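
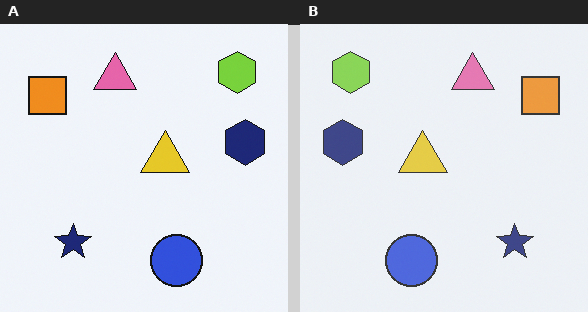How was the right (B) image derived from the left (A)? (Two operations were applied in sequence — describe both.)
This is the original image flipped horizontally (left ↔ right), then given slightly reduced contrast.

The navy hexagon is in the right of the left (A) image and the left of the right (B) — shapes on opposite sides of the vertical midline have swapped in a mirror flip. Tones are pushed toward mid-grey across the whole image — a global contrast change.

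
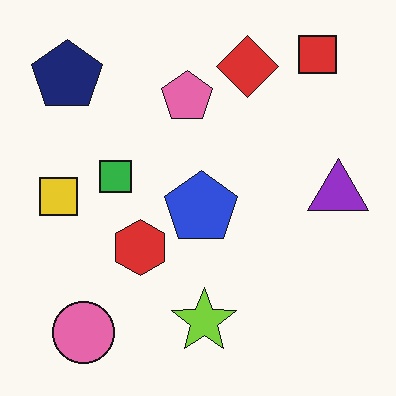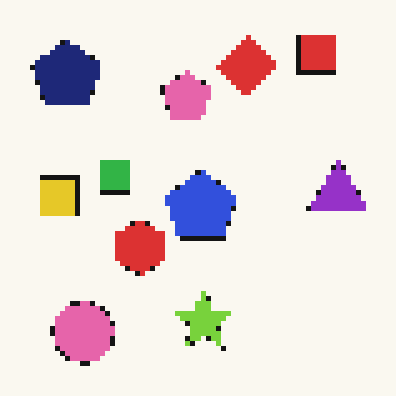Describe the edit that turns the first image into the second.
The second image is the first lightly pixelated (a mild mosaic effect).

Shapes are reduced to large square blocks; fine edges and outlines are lost — a downscale-then-upscale (mosaic) effect.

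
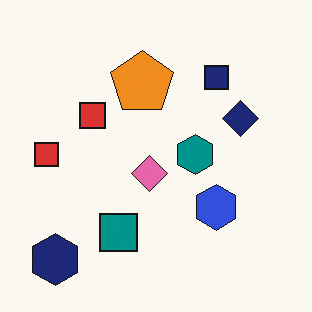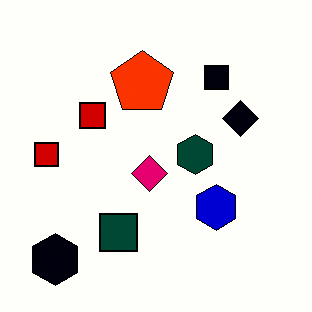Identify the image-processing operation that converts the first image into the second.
The transformation is: boosted in contrast.

Tones are pushed away from mid-grey across the whole image — a global contrast change.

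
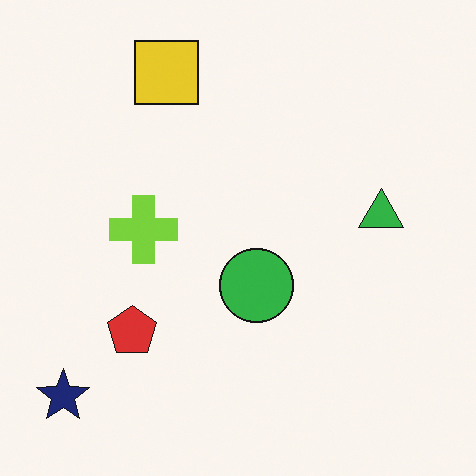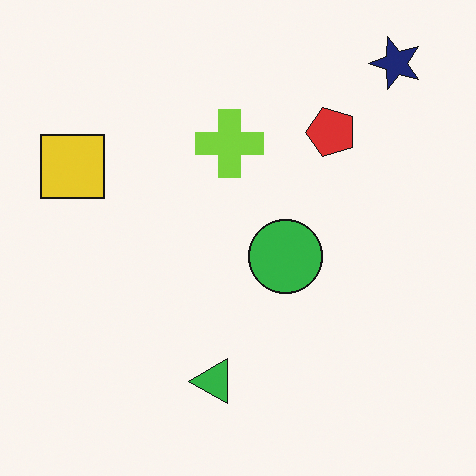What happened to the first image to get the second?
The transformation is: transposed (reflected across the top-left ↔ bottom-right diagonal).

Shapes have swapped their row and column positions — what was in the top-right is now in the bottom-left — a diagonal reflection.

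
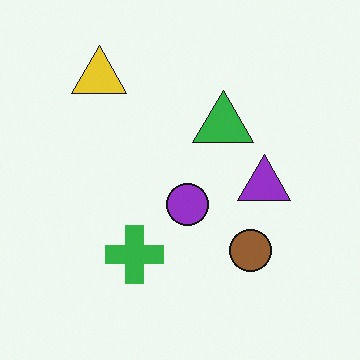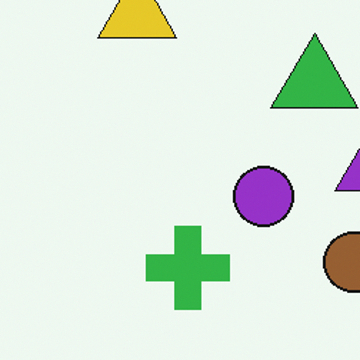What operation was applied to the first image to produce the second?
The second image is the first cropped slightly and scaled back up.

The visible shapes are larger and the field of view is narrower; shapes near the original edges may be partly or wholly outside the frame — a crop-and-rescale.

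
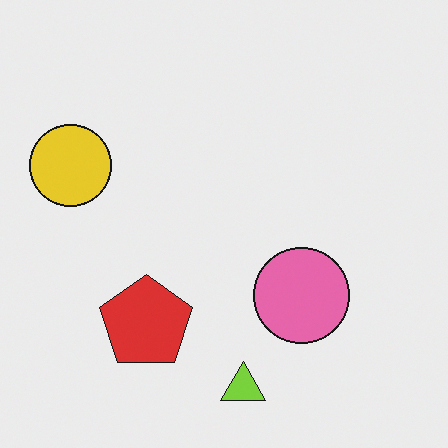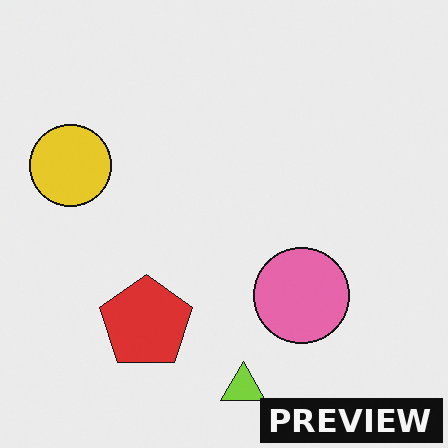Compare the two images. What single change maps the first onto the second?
It was watermarked with the text "PREVIEW" in the lower-right corner.

A dark label reading "PREVIEW" appears in the lower-right corner.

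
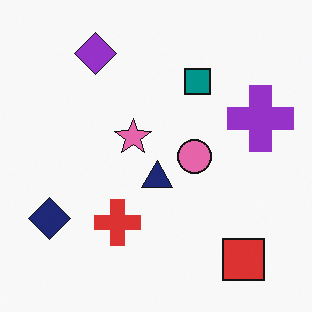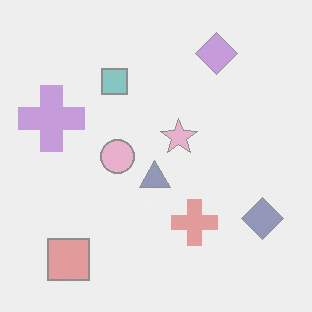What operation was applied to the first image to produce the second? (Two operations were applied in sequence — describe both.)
The transformation is: flipped horizontally (left ↔ right), then washed out (contrast reduced).

The navy diamond is in the bottom-left of the first image and the bottom-right of the second — shapes on opposite sides of the vertical midline have swapped in a mirror flip. Tones are pushed toward mid-grey across the whole image — a global contrast change.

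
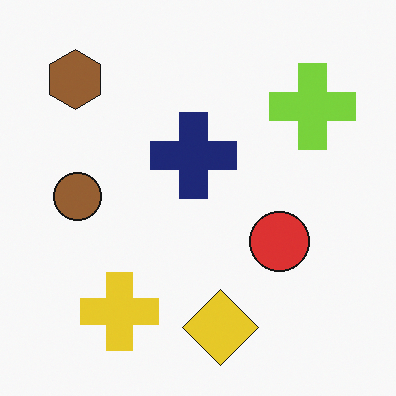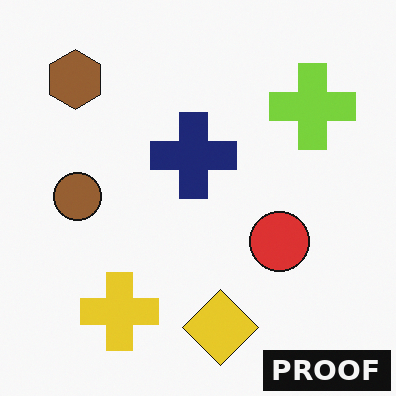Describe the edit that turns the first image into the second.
It was watermarked with the text "PROOF" in the lower-right corner.

A dark label reading "PROOF" appears in the lower-right corner.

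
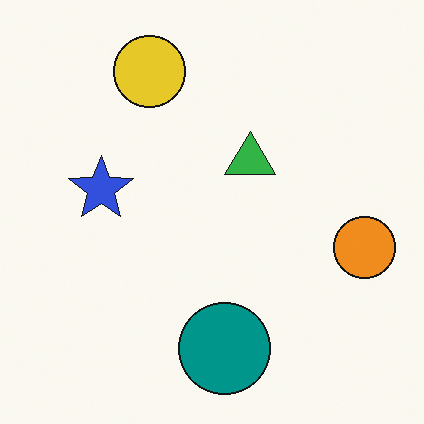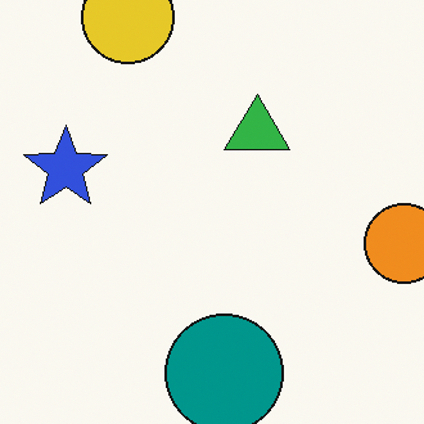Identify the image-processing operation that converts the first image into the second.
The second image is the first cropped slightly and scaled back up.

The visible shapes are larger and the field of view is narrower; shapes near the original edges may be partly or wholly outside the frame — a crop-and-rescale.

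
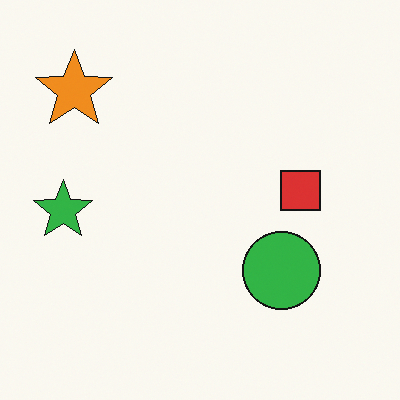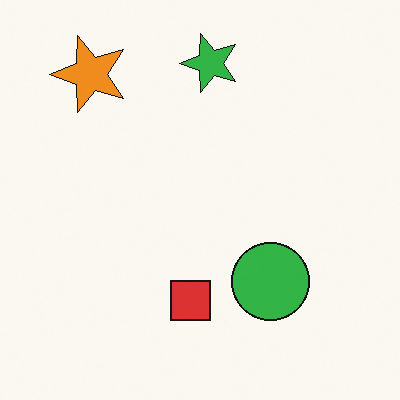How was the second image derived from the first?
The transformation is: transposed (reflected across the top-left ↔ bottom-right diagonal).

Shapes have swapped their row and column positions — what was in the top-right is now in the bottom-left — a diagonal reflection.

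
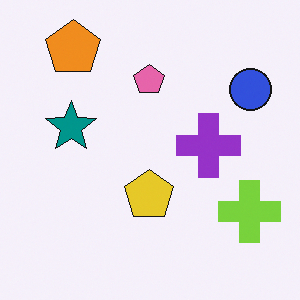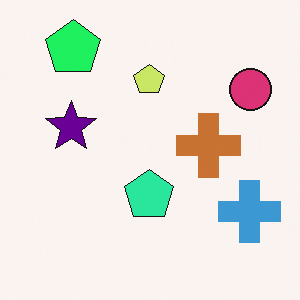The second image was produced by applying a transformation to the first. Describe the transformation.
The image was hue-shifted through roughly a third of the color wheel.

Every shape's color has rotated by the same amount around the hue wheel — a uniform hue shift.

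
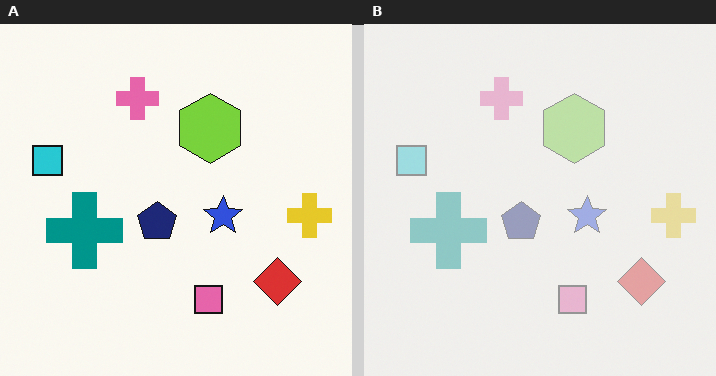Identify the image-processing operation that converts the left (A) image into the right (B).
The right (B) image is the left (A) given much lower contrast.

Tones are pushed toward mid-grey across the whole image — a global contrast change.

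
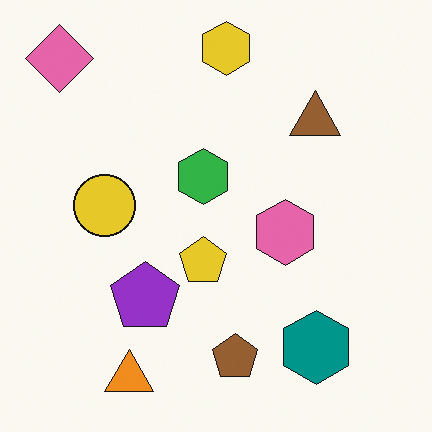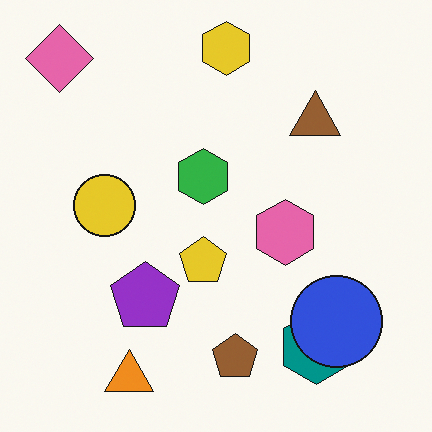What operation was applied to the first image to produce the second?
It was overlaid with an additional blue circle.

A blue circle appears in the second image that is absent from the first.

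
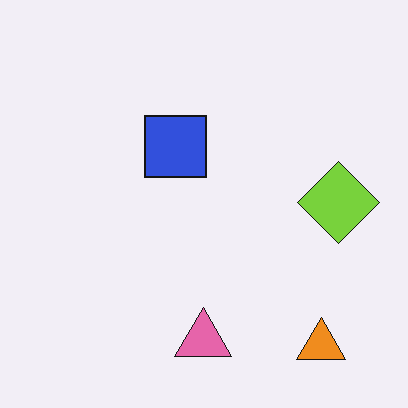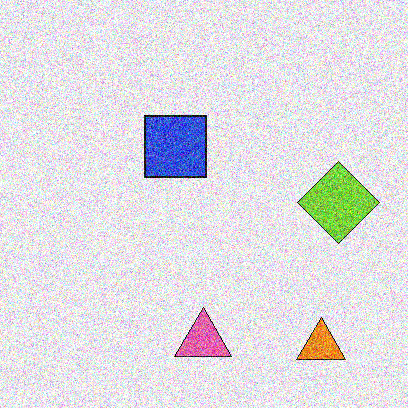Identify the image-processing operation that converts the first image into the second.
It was degraded with a thick layer of grain.

Random speckle covers the whole image, including the flat background.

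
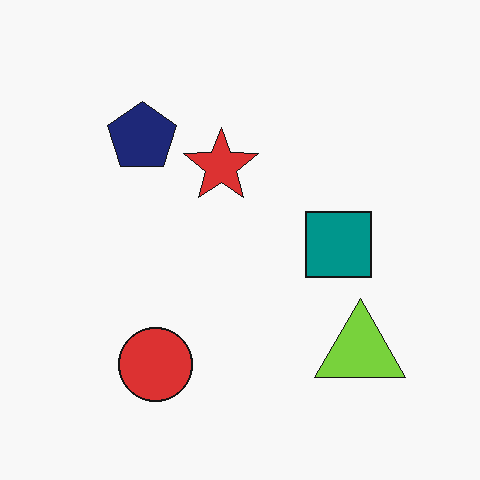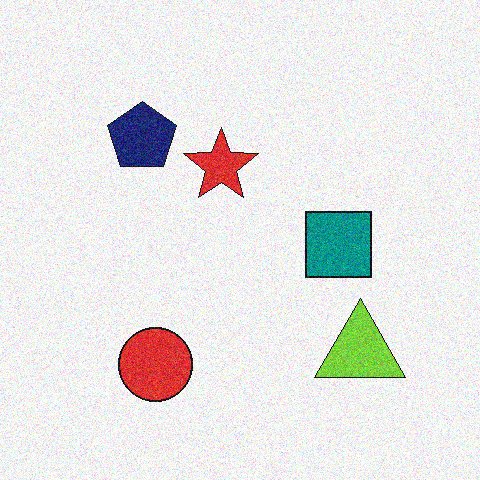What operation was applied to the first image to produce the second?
The transformation is: degraded with visible gaussian noise.

Random speckle covers the whole image, including the flat background.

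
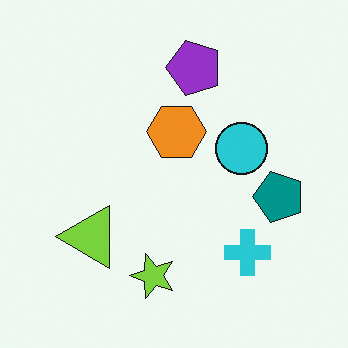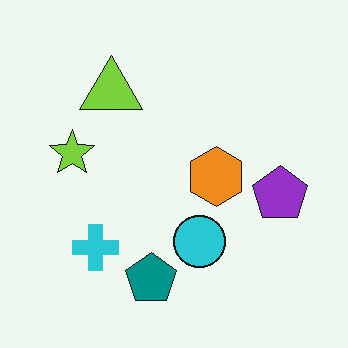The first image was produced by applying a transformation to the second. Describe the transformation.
This is the original image rotated 90° counter-clockwise.

The purple pentagon sits in the right of the second image and the top of the first — consistent with a whole-image 90° counter-clockwise rotation.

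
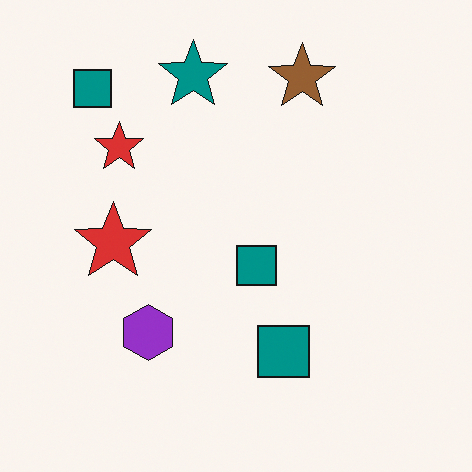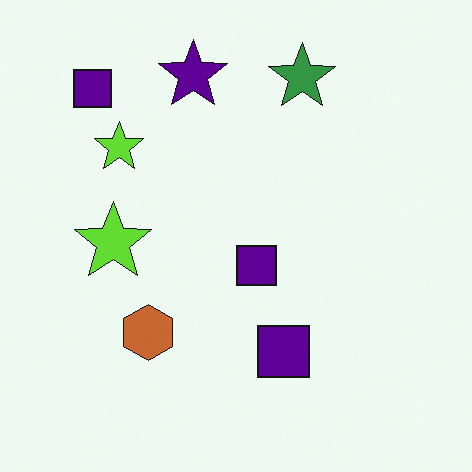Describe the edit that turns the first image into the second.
The transformation is: hue-shifted through roughly a third of the color wheel.

Every shape's color has rotated by the same amount around the hue wheel — a uniform hue shift.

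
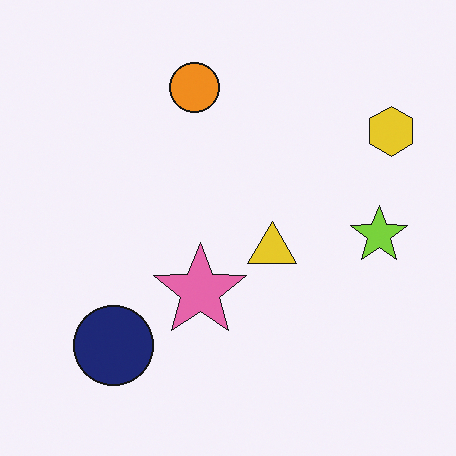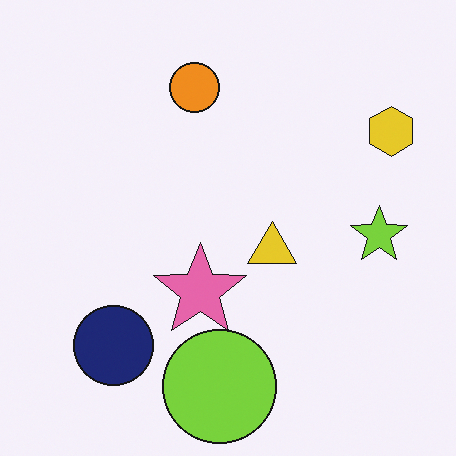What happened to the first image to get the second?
It was overlaid with an additional lime circle.

A lime circle appears in the second image that is absent from the first.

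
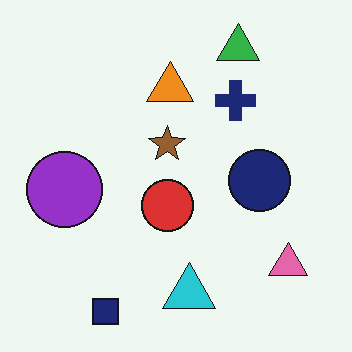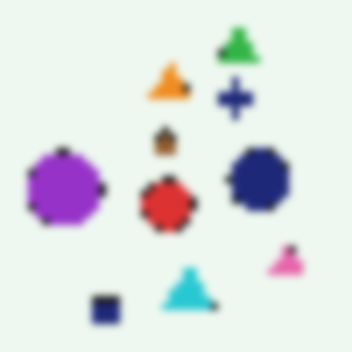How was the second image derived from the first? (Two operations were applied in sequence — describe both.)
This is the original image moderately pixelated, then moderately blurred.

Shapes are reduced to large square blocks; fine edges and outlines are lost — a downscale-then-upscale (mosaic) effect. Shape edges and outlines are uniformly softened across the whole image.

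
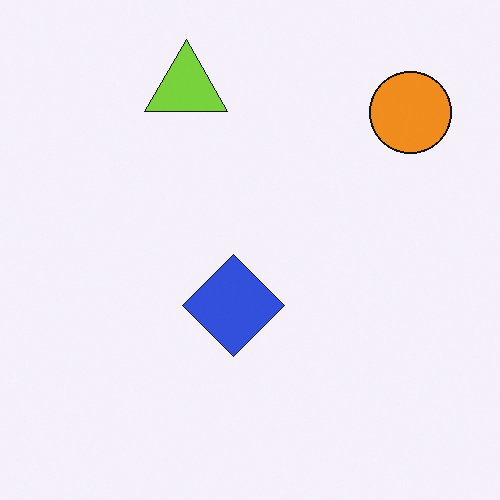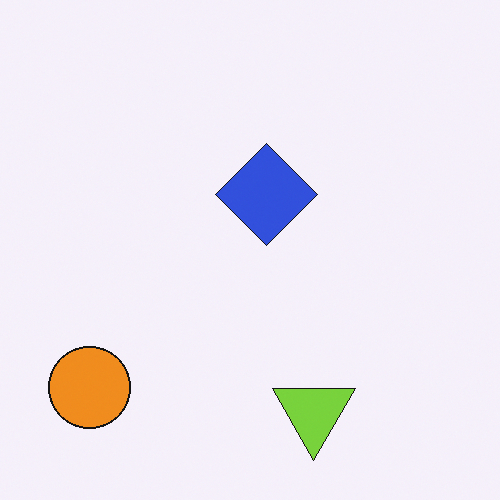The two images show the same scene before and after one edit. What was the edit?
It was rotated 180°.

The orange circle sits in the top-right of the first image and the bottom-left of the second — consistent with a whole-image 180° rotation.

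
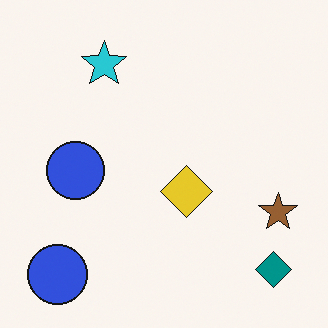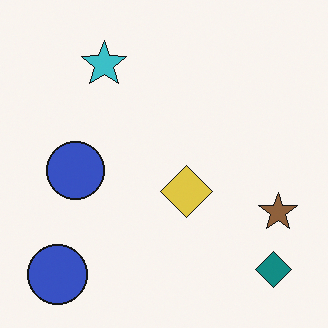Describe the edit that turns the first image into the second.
The image was slightly desaturated.

All colors are more muted and greyish — a global saturation change.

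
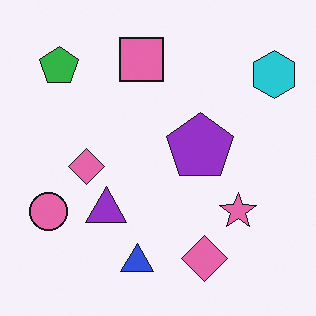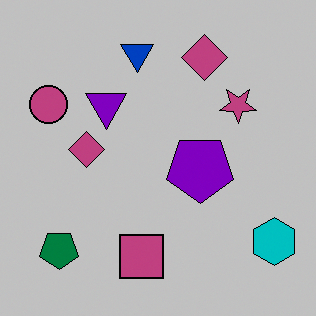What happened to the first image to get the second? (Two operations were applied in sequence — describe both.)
The second image is the first aggressively posterized, then flipped vertically (top ↔ bottom).

Each flat color has snapped to a coarser quantized level — most visibly, the near-white background has dropped to a flat grey. The blue triangle is in the bottom of the first image and the top of the second — shapes on opposite sides of the horizontal midline have swapped in a mirror flip.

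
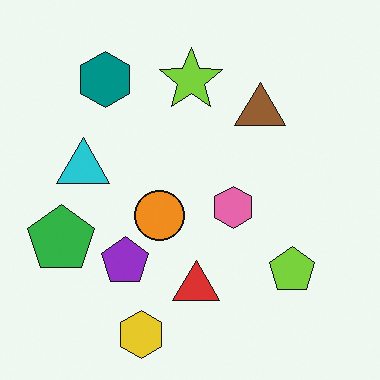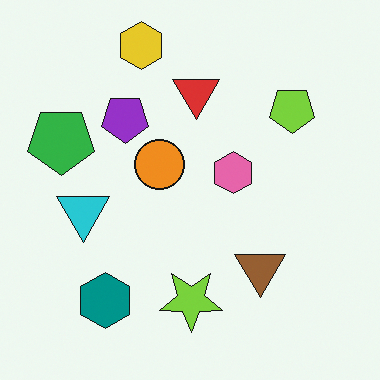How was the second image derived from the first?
Flipped vertically (top ↔ bottom).

The yellow hexagon is in the bottom of the first image and the top of the second — shapes on opposite sides of the horizontal midline have swapped in a mirror flip.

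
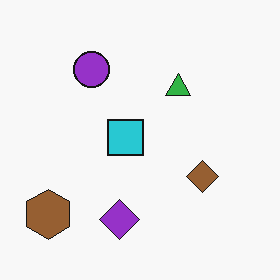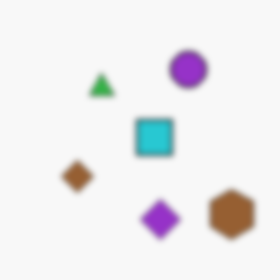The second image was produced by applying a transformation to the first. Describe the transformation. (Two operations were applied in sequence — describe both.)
The image was noticeably gaussian-blurred, then flipped horizontally (left ↔ right).

Shape edges and outlines are uniformly softened across the whole image. The brown hexagon is in the bottom-left of the first image and the bottom-right of the second — shapes on opposite sides of the vertical midline have swapped in a mirror flip.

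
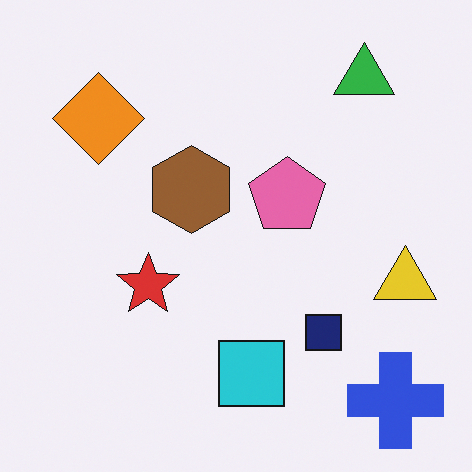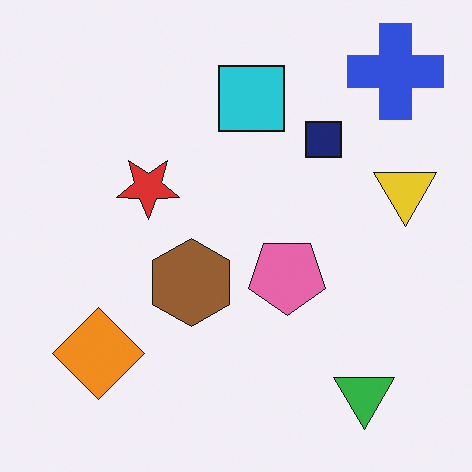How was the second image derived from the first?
The second image is the first flipped vertically (top ↔ bottom).

The blue cross is in the bottom-right of the first image and the top-right of the second — shapes on opposite sides of the horizontal midline have swapped in a mirror flip.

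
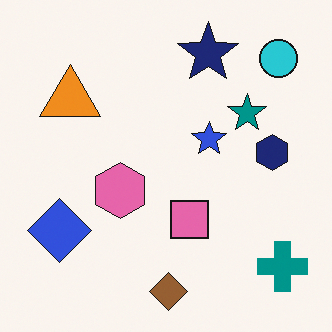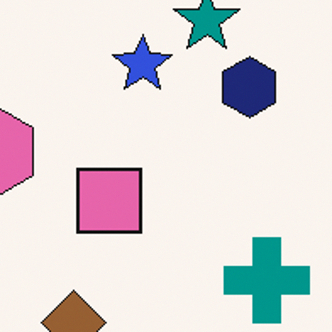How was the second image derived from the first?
The image was cropped to a noticeably smaller region and rescaled.

The visible shapes are larger and the field of view is narrower; shapes near the original edges may be partly or wholly outside the frame — a crop-and-rescale.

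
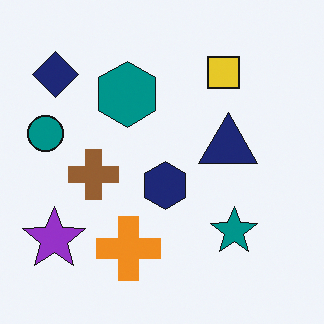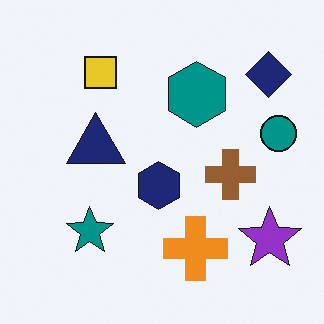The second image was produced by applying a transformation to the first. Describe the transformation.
This is the original image flipped horizontally (left ↔ right).

The teal circle is in the left of the first image and the right of the second — shapes on opposite sides of the vertical midline have swapped in a mirror flip.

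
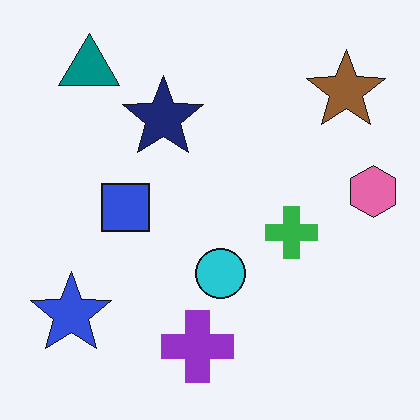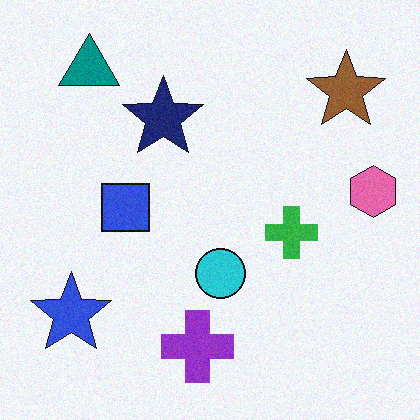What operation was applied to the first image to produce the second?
The second image is the first degraded with subtle gaussian noise.

Random speckle covers the whole image, including the flat background.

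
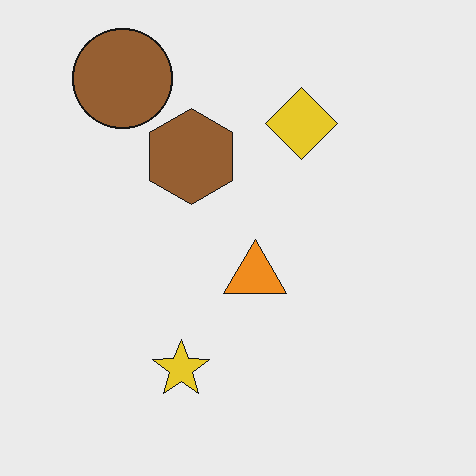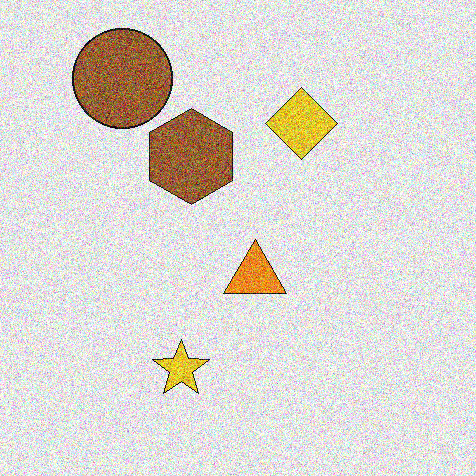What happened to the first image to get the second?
The transformation is: degraded with heavy additive noise.

Random speckle covers the whole image, including the flat background.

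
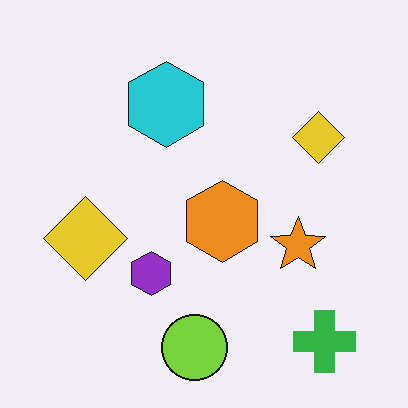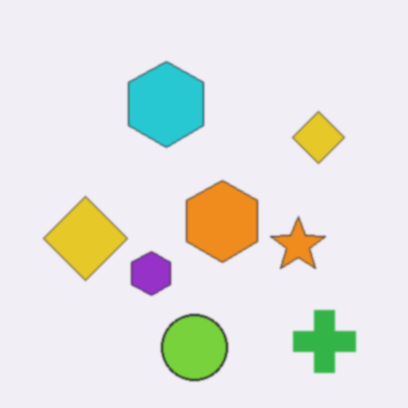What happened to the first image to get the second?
Slightly softened.

Shape edges and outlines are uniformly softened across the whole image.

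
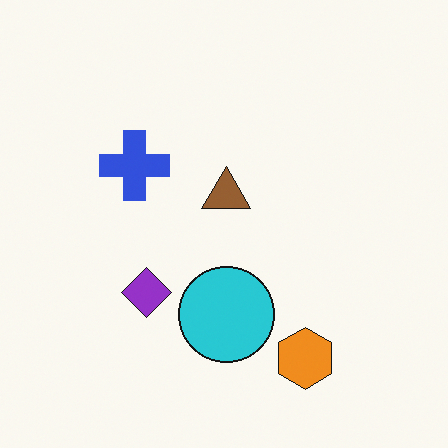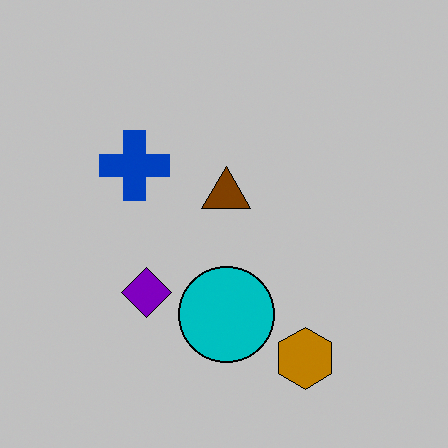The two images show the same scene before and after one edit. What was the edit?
The image was aggressively posterized.

Each flat color has snapped to a coarser quantized level — most visibly, the near-white background has dropped to a flat grey.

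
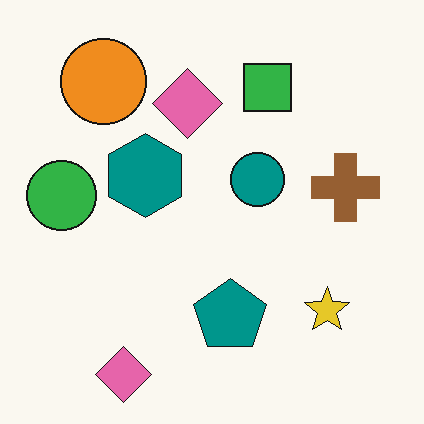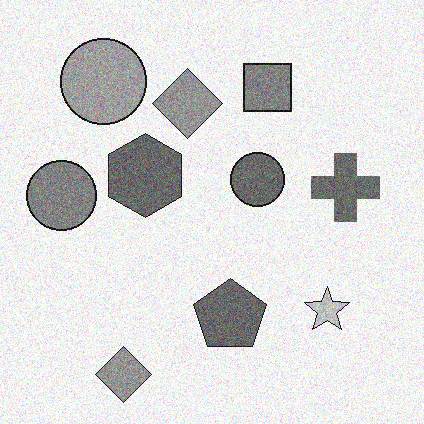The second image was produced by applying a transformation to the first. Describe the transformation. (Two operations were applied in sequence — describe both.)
The transformation is: converted to grayscale, then degraded with moderate additive noise.

All color is removed — every shape is now a shade of grey. Random speckle covers the whole image, including the flat background.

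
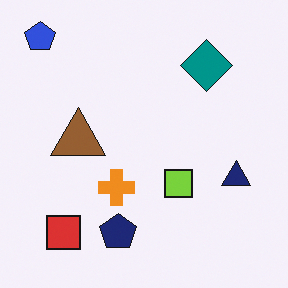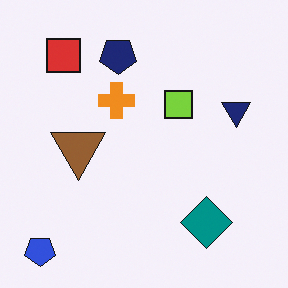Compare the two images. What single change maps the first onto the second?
The second image is the first flipped vertically (top ↔ bottom).

The blue pentagon is in the top-left of the first image and the bottom-left of the second — shapes on opposite sides of the horizontal midline have swapped in a mirror flip.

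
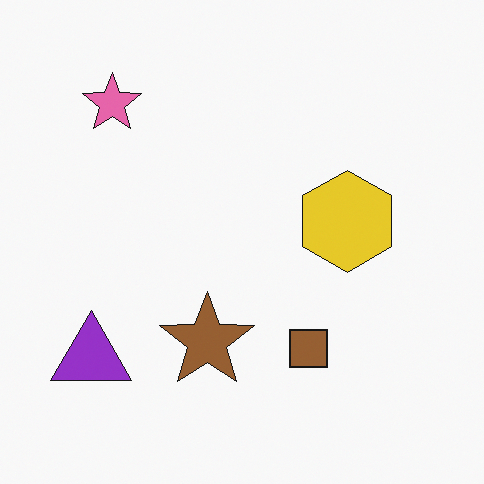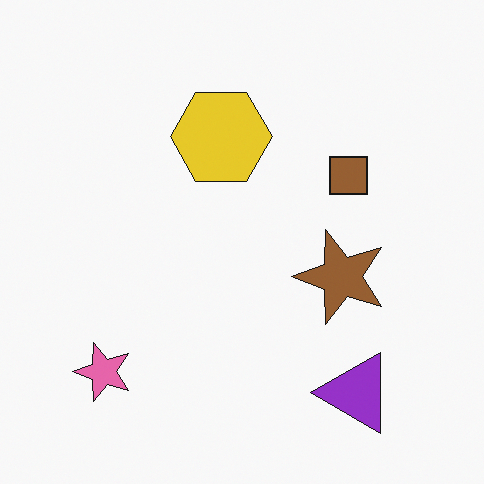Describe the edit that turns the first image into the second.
The image was rotated 90° counter-clockwise.

The pink star sits in the top-left of the first image and the bottom-left of the second — consistent with a whole-image 90° counter-clockwise rotation.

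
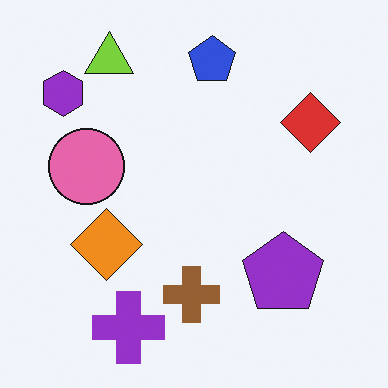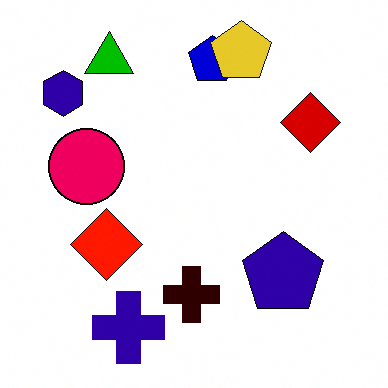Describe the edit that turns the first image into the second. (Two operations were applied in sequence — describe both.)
This is the original image given much higher contrast, then overlaid with an additional yellow pentagon.

Tones are pushed away from mid-grey across the whole image — a global contrast change. A yellow pentagon appears in the second image that is absent from the first.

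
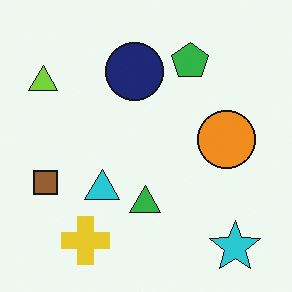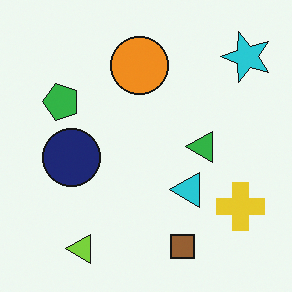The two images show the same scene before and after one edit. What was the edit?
The image was rotated 90° counter-clockwise.

The cyan star sits in the bottom-right of the first image and the top-right of the second — consistent with a whole-image 90° counter-clockwise rotation.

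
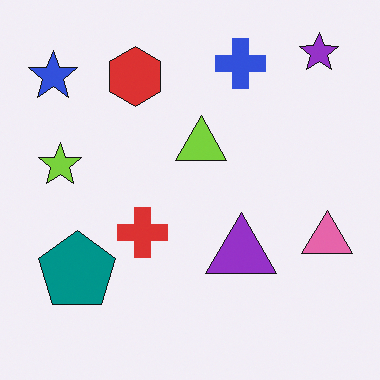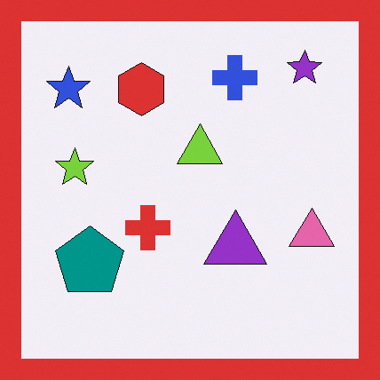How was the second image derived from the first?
The transformation is: framed with a red border.

A solid red frame runs around the edge of the second image, with the content slightly shrunk inside it.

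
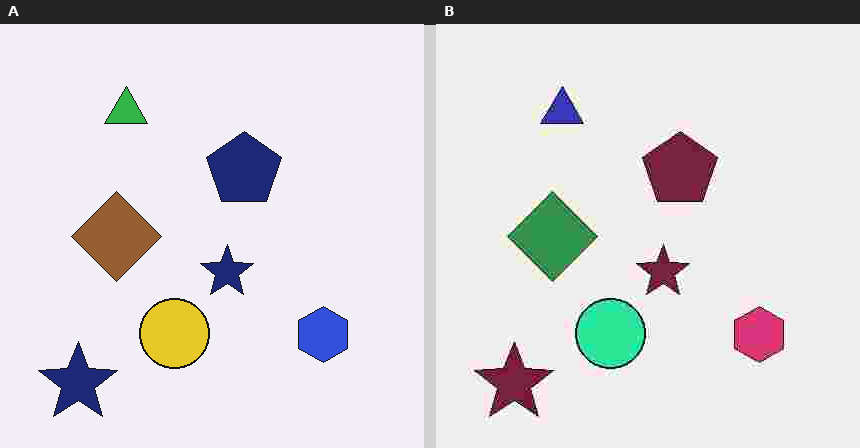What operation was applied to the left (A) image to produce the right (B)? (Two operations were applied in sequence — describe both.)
Hue-shifted noticeably, then heavily JPEG-compressed with obvious blocking artifacts.

Every shape's color has rotated by the same amount around the hue wheel — a uniform hue shift. Blocky 8×8 compression artifacts appear around shape edges and the flat background shows ringing — characteristic JPEG degradation.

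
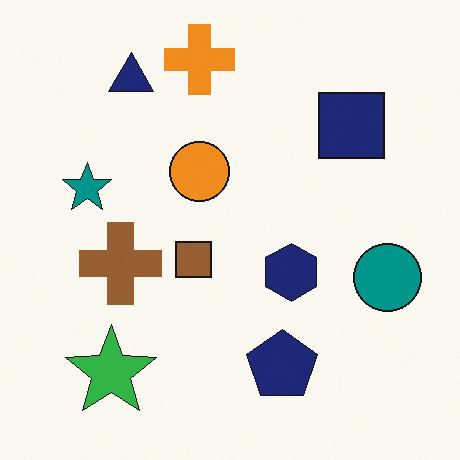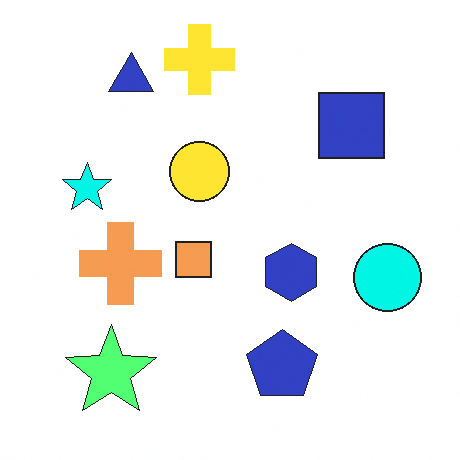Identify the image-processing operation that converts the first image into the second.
The image was substantially brightened.

Every pixel — background and shapes alike — is uniformly brightened.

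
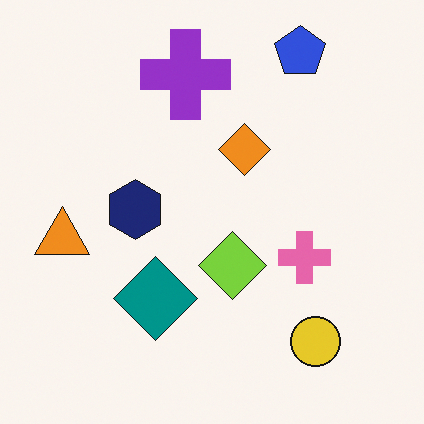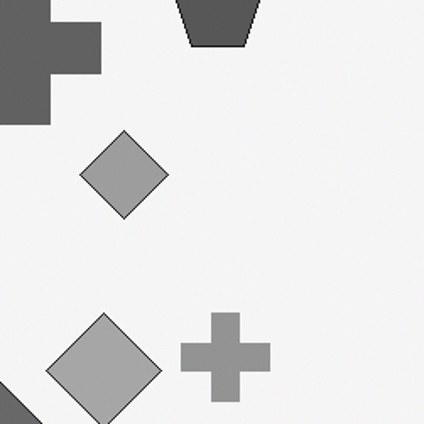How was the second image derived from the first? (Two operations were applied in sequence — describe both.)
It was converted to grayscale, then cropped to a noticeably smaller region and rescaled.

All color is removed — every shape is now a shade of grey. The visible shapes are larger and the field of view is narrower; shapes near the original edges may be partly or wholly outside the frame — a crop-and-rescale.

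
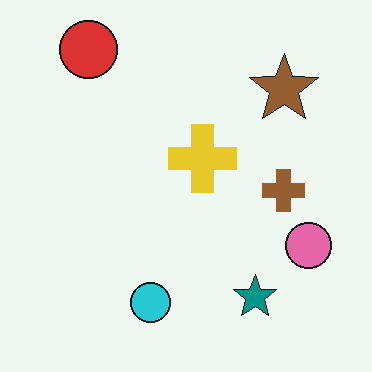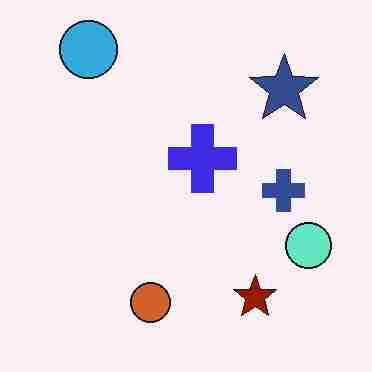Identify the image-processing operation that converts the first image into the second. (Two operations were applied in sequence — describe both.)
The image was hue-shifted by a large amount, then degraded with heavy JPEG compression.

Every shape's color has rotated by the same amount around the hue wheel — a uniform hue shift. Blocky 8×8 compression artifacts appear around shape edges and the flat background shows ringing — characteristic JPEG degradation.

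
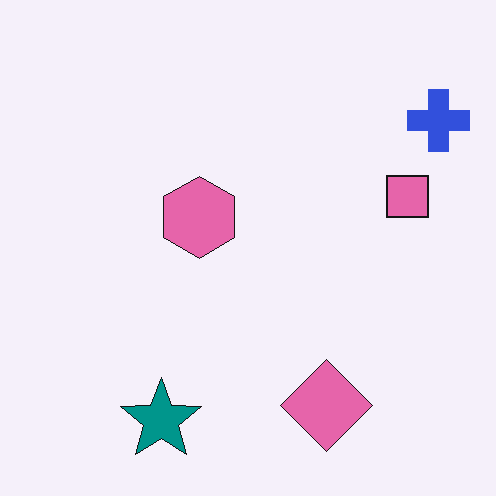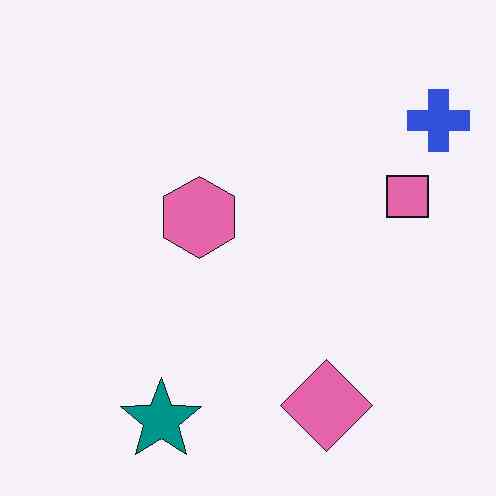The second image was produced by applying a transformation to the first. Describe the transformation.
The transformation is: given moderate JPEG compression.

Blocky 8×8 compression artifacts appear around shape edges and the flat background shows ringing — characteristic JPEG degradation.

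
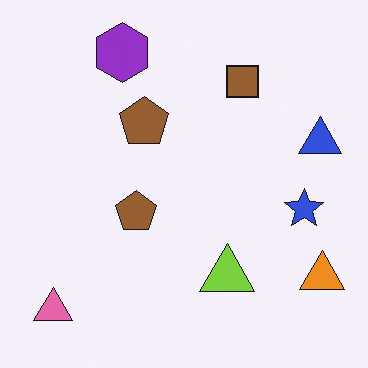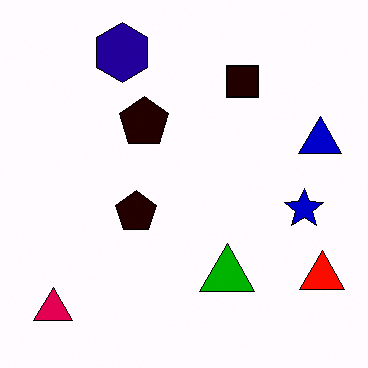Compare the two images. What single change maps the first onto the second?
It was boosted in contrast.

Tones are pushed away from mid-grey across the whole image — a global contrast change.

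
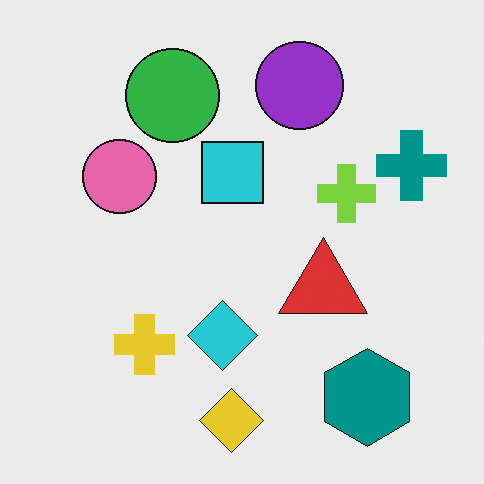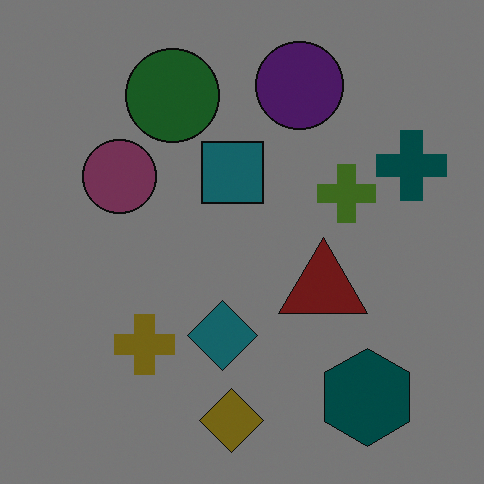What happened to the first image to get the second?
The second image is the first darkened a lot.

Every pixel — background and shapes alike — is uniformly darkened.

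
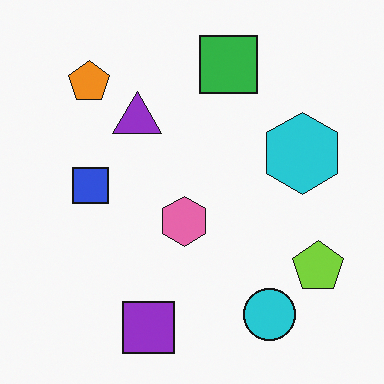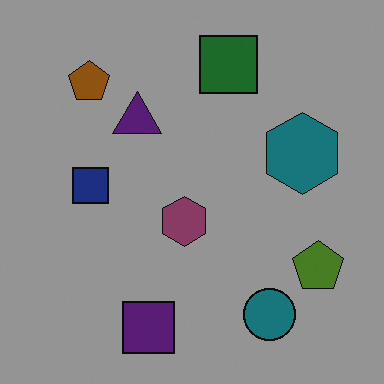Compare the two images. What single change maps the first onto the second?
It was substantially darkened.

Every pixel — background and shapes alike — is uniformly darkened.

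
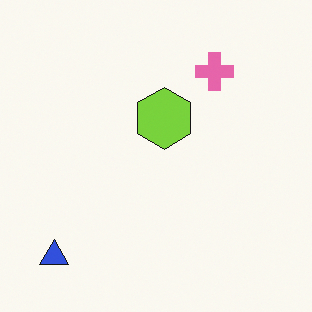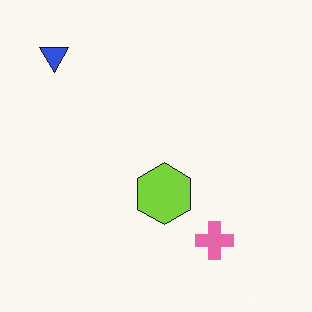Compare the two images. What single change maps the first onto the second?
The transformation is: flipped vertically (top ↔ bottom).

The blue triangle is in the bottom-left of the first image and the top-left of the second — shapes on opposite sides of the horizontal midline have swapped in a mirror flip.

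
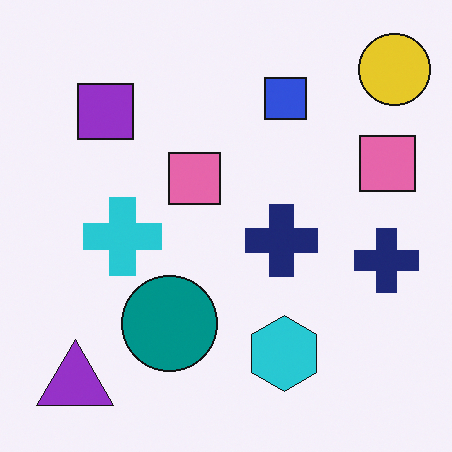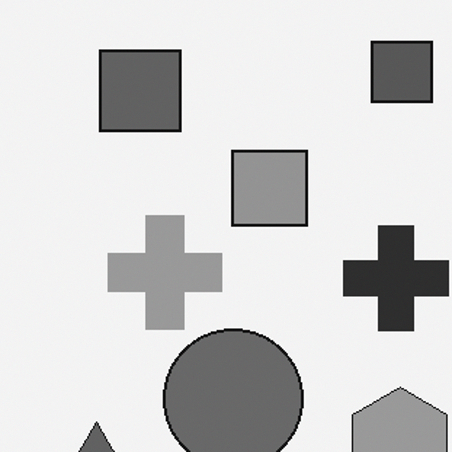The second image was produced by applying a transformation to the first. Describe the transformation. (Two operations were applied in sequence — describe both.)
The image was converted to grayscale, then cropped slightly and scaled back up.

All color is removed — every shape is now a shade of grey. The visible shapes are larger and the field of view is narrower; shapes near the original edges may be partly or wholly outside the frame — a crop-and-rescale.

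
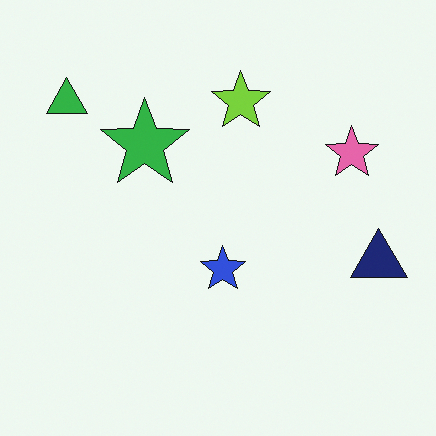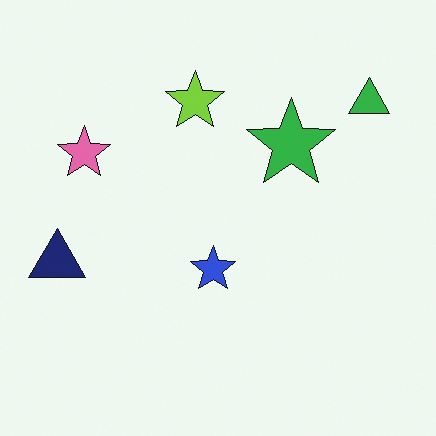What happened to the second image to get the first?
The transformation is: flipped horizontally (left ↔ right).

The navy triangle is in the left of the second image and the right of the first — shapes on opposite sides of the vertical midline have swapped in a mirror flip.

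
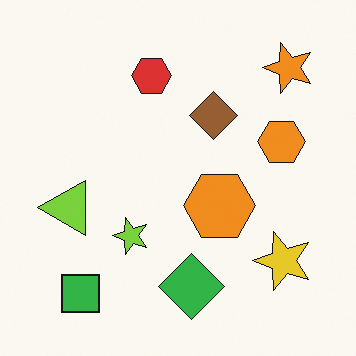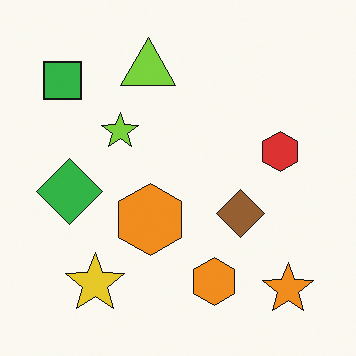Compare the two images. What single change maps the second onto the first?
This is the original image rotated 90° counter-clockwise.

The orange star sits in the bottom-right of the second image and the top-right of the first — consistent with a whole-image 90° counter-clockwise rotation.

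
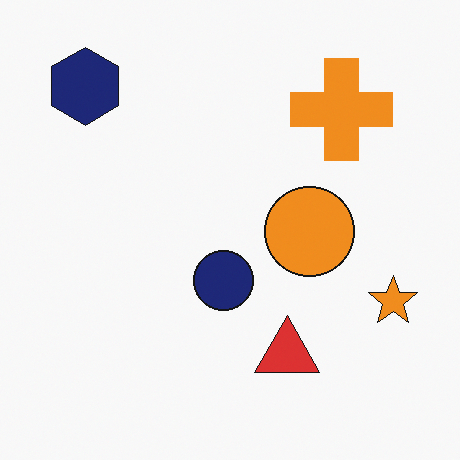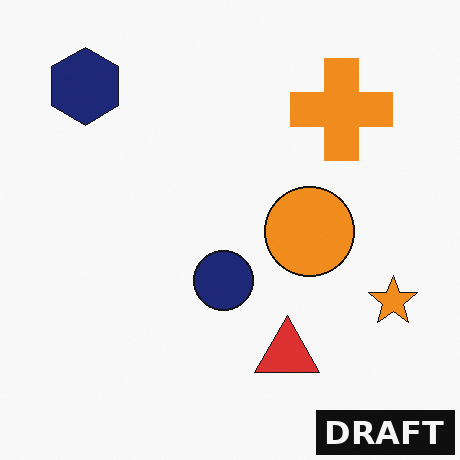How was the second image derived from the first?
It was watermarked with the text "DRAFT" in the lower-right corner.

A dark label reading "DRAFT" appears in the lower-right corner.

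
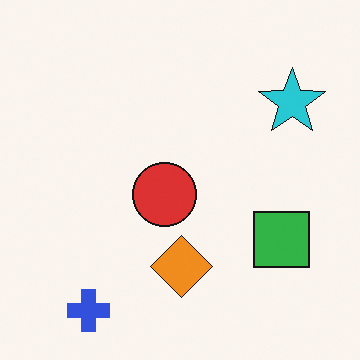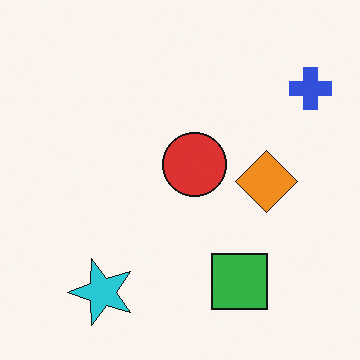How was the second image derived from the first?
It was transposed (reflected across the top-left ↔ bottom-right diagonal).

Shapes have swapped their row and column positions — what was in the top-right is now in the bottom-left — a diagonal reflection.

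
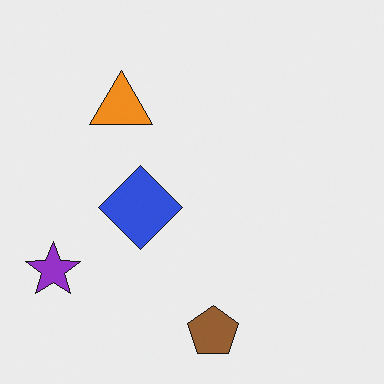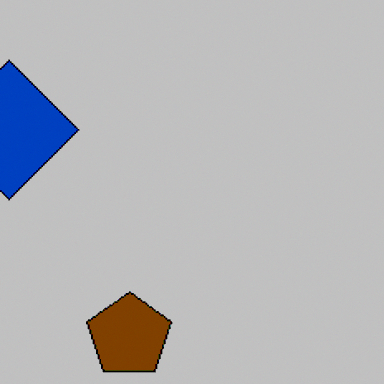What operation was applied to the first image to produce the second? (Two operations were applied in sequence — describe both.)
Cropped to a noticeably smaller region and rescaled, then aggressively posterized.

The visible shapes are larger and the field of view is narrower; shapes near the original edges may be partly or wholly outside the frame — a crop-and-rescale. Each flat color has snapped to a coarser quantized level — most visibly, the near-white background has dropped to a flat grey.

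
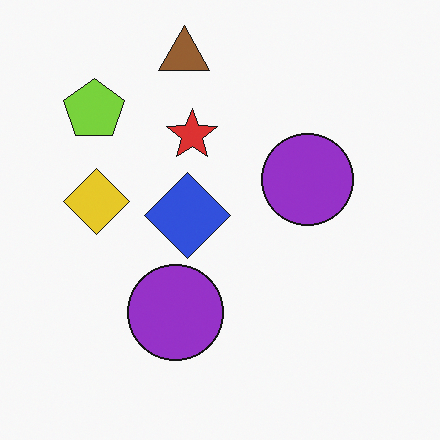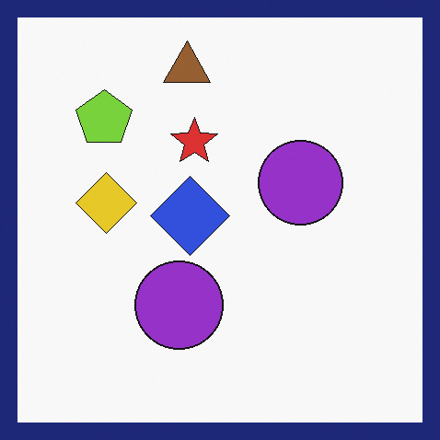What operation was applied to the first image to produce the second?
This is the original image framed with a navy border.

A solid navy frame runs around the edge of the second image, with the content slightly shrunk inside it.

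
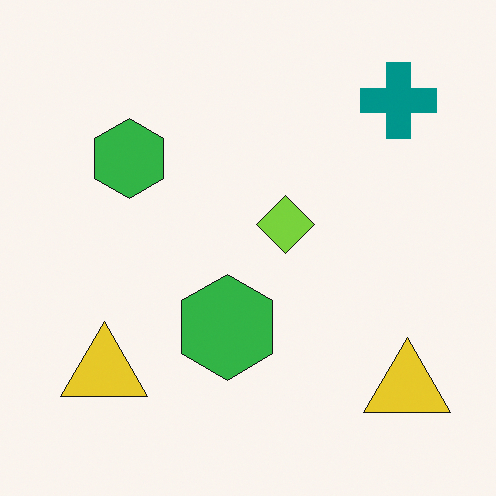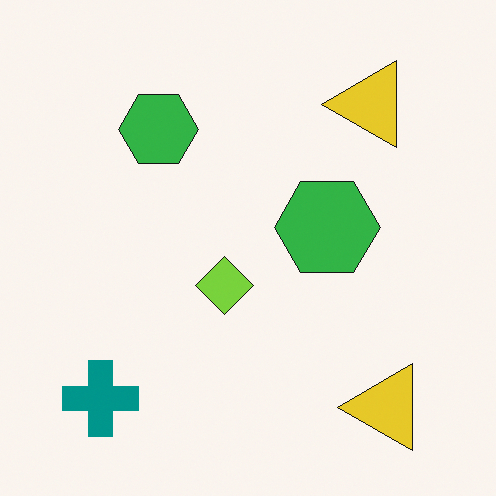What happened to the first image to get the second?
The transformation is: transposed (reflected across the top-left ↔ bottom-right diagonal).

Shapes have swapped their row and column positions — what was in the top-right is now in the bottom-left — a diagonal reflection.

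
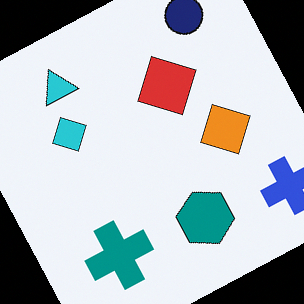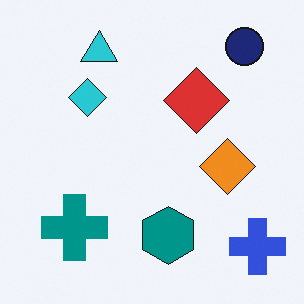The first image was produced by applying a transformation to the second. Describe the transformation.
The image was rotated counter-clockwise by a clearly visible amount.

Every shape is tilted by the same angle and the image corners show triangular fill wedges — a whole-image rotation by a non-right angle.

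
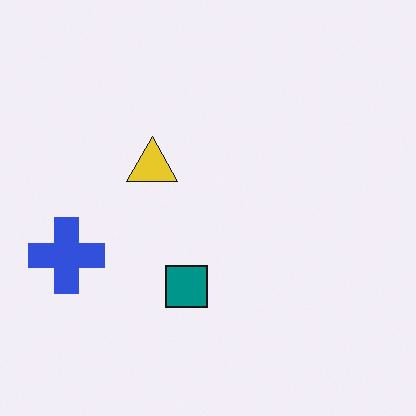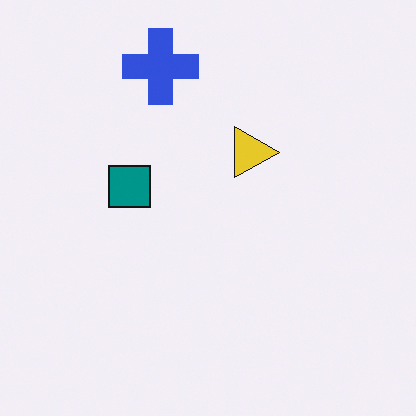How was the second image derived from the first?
The transformation is: rotated 90° clockwise.

The blue cross sits in the left of the first image and the top of the second — consistent with a whole-image 90° clockwise rotation.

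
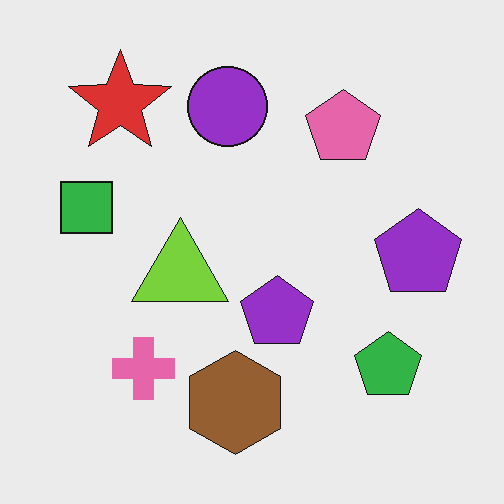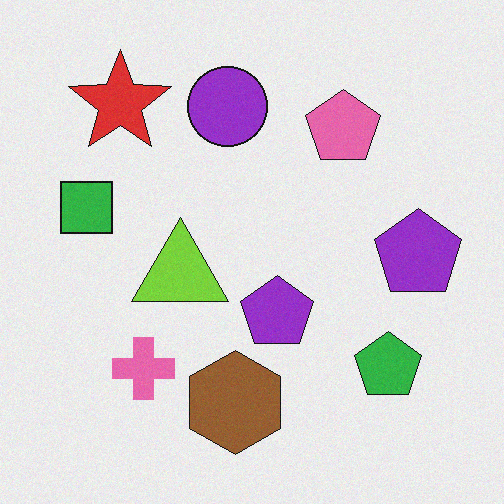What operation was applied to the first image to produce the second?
It was degraded with subtle gaussian noise.

Random speckle covers the whole image, including the flat background.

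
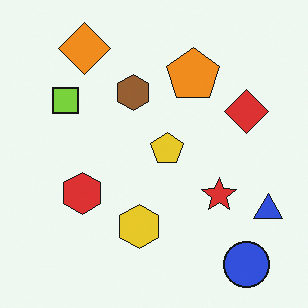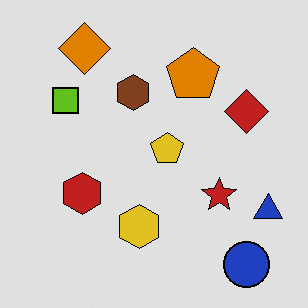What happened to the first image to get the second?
The second image is the first moderately posterized.

Each flat color has snapped to a coarser quantized level — most visibly, the near-white background has dropped to a flat grey.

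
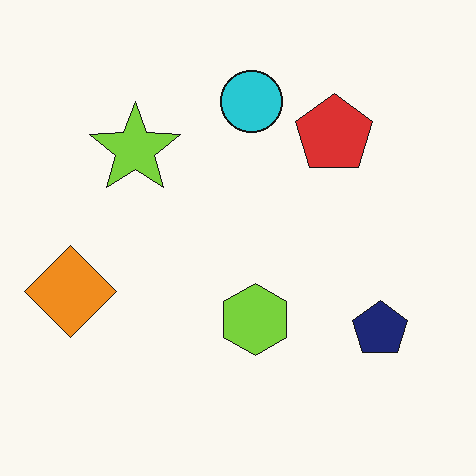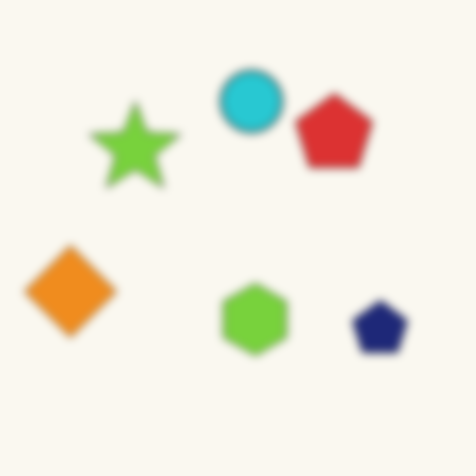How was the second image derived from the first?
The transformation is: noticeably gaussian-blurred.

Shape edges and outlines are uniformly softened across the whole image.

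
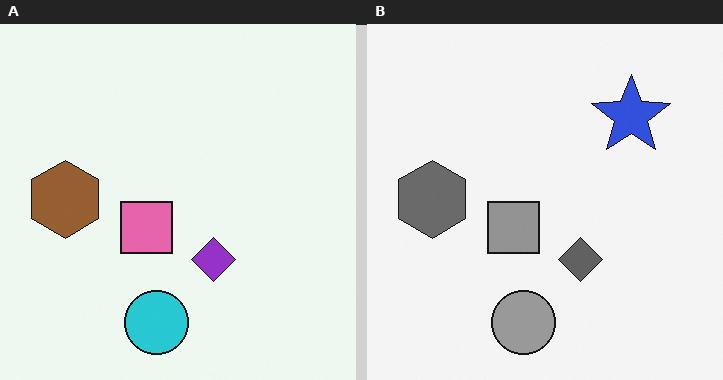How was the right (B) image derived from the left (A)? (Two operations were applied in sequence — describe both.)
This is the original image converted to grayscale, then overlaid with an additional blue star.

All color is removed — every shape is now a shade of grey. A blue star appears in the right (B) image that is absent from the left (A).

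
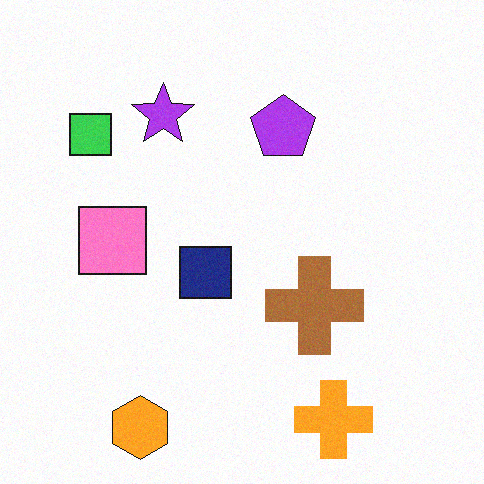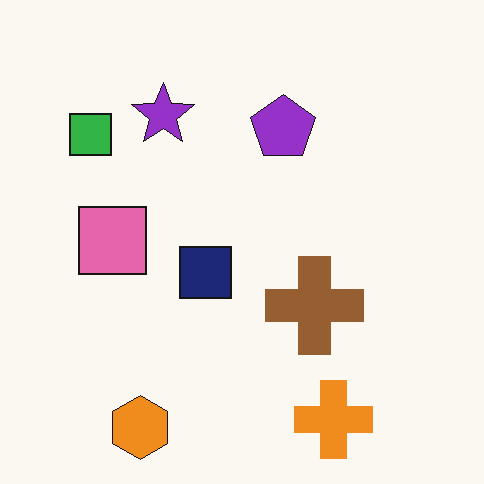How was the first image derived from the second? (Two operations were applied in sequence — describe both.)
Slightly brightened, then degraded with subtle gaussian noise.

Every pixel — background and shapes alike — is uniformly brightened. Random speckle covers the whole image, including the flat background.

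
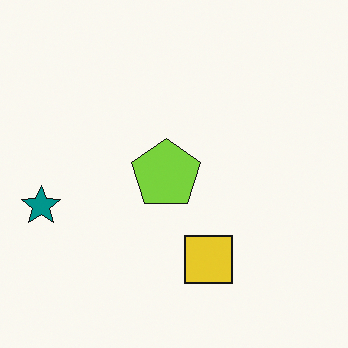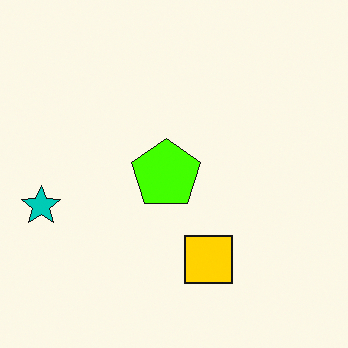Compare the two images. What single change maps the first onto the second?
The transformation is: made much more vivid (saturation change).

All colors are more vivid — a global saturation change.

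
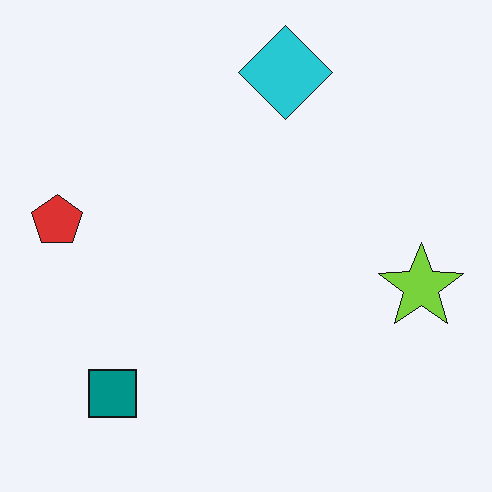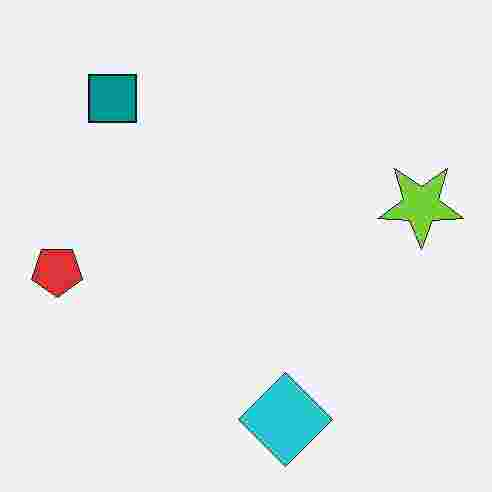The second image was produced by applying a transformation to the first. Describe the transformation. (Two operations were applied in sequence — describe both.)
The transformation is: flipped vertically (top ↔ bottom), then degraded with heavy JPEG compression.

The cyan diamond is in the top of the first image and the bottom of the second — shapes on opposite sides of the horizontal midline have swapped in a mirror flip. Blocky 8×8 compression artifacts appear around shape edges and the flat background shows ringing — characteristic JPEG degradation.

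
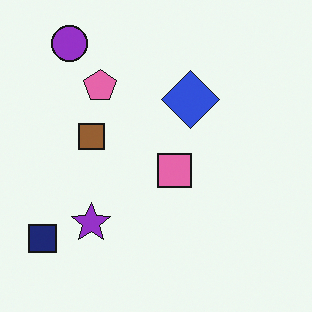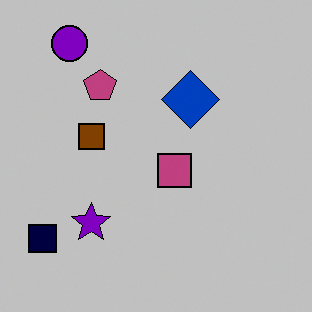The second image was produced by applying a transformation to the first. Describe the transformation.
The image was aggressively posterized.

Each flat color has snapped to a coarser quantized level — most visibly, the near-white background has dropped to a flat grey.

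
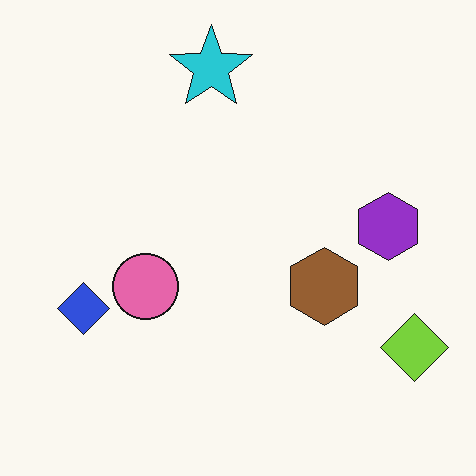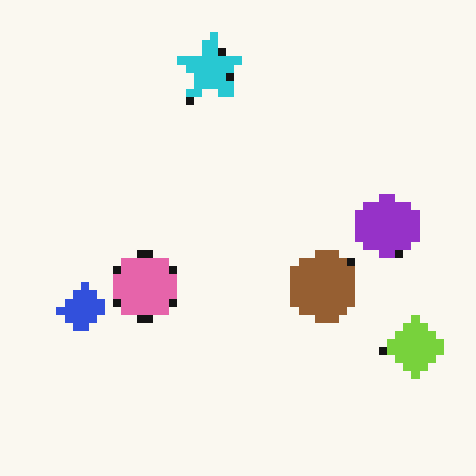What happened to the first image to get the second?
It was moderately pixelated.

Shapes are reduced to large square blocks; fine edges and outlines are lost — a downscale-then-upscale (mosaic) effect.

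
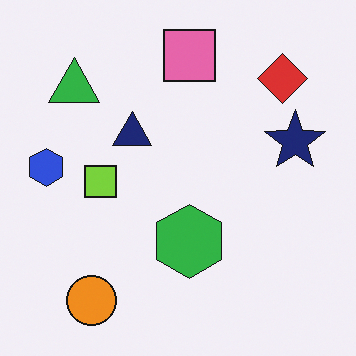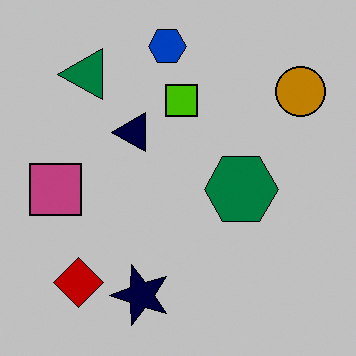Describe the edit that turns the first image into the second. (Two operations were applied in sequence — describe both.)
The second image is the first aggressively posterized, then transposed (reflected across the top-left ↔ bottom-right diagonal).

Each flat color has snapped to a coarser quantized level — most visibly, the near-white background has dropped to a flat grey. Shapes have swapped their row and column positions — what was in the top-right is now in the bottom-left — a diagonal reflection.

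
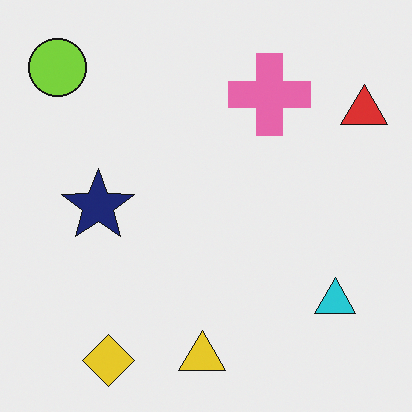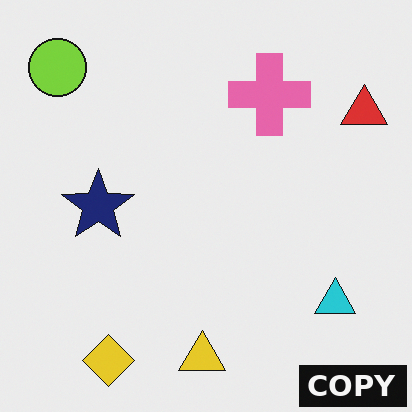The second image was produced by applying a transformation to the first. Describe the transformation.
The image was watermarked with the text "COPY" in the lower-right corner.

A dark label reading "COPY" appears in the lower-right corner.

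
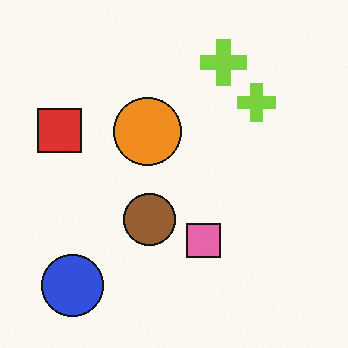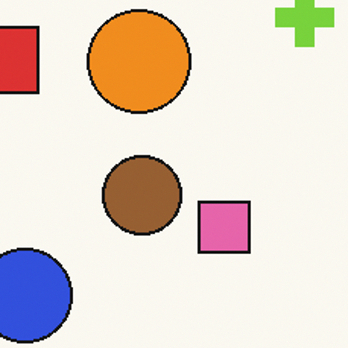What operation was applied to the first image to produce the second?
This is the original image cropped to a modestly smaller region and rescaled.

The visible shapes are larger and the field of view is narrower; shapes near the original edges may be partly or wholly outside the frame — a crop-and-rescale.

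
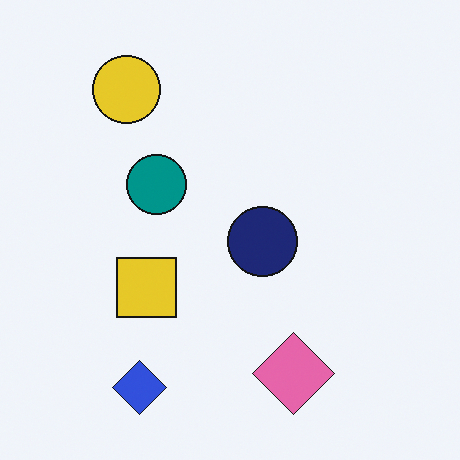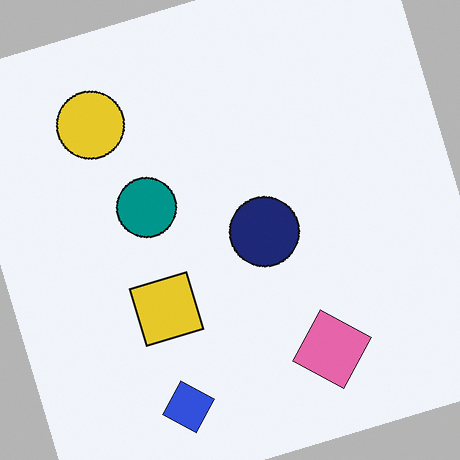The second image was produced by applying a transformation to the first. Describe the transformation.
The image was rotated counter-clockwise by a moderate amount.

Every shape is tilted by the same angle and the image corners show triangular fill wedges — a whole-image rotation by a non-right angle.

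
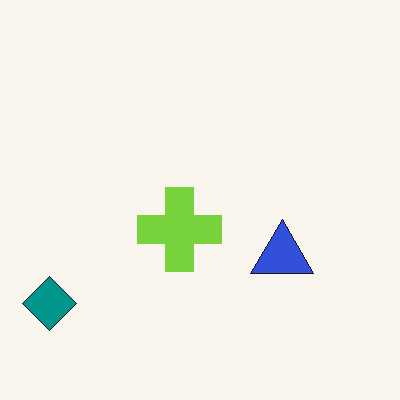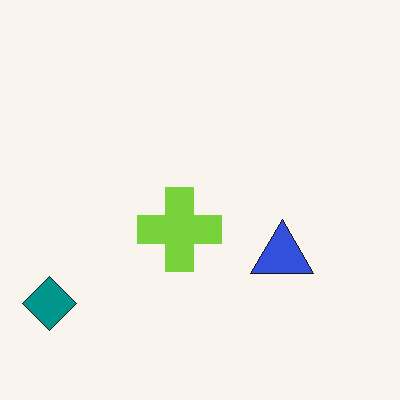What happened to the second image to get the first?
The first image is the second given moderate JPEG compression.

Blocky 8×8 compression artifacts appear around shape edges and the flat background shows ringing — characteristic JPEG degradation.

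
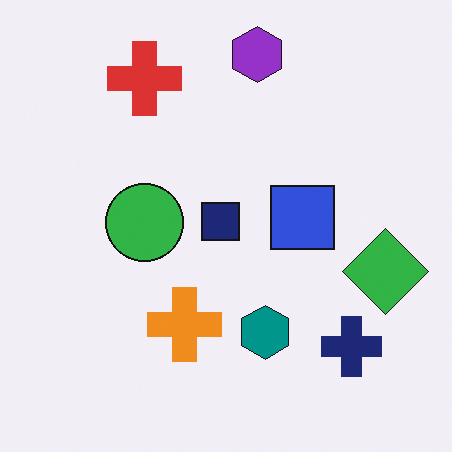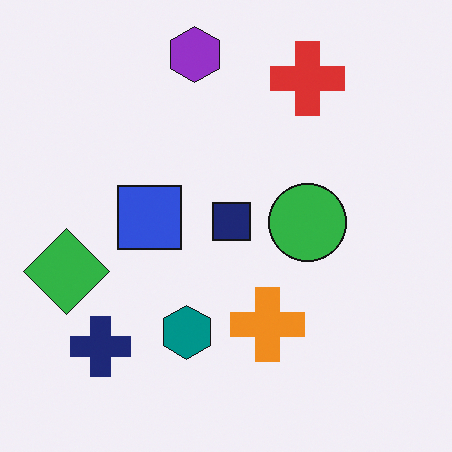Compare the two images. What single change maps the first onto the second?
The transformation is: flipped horizontally (left ↔ right).

The green diamond is in the right of the first image and the left of the second — shapes on opposite sides of the vertical midline have swapped in a mirror flip.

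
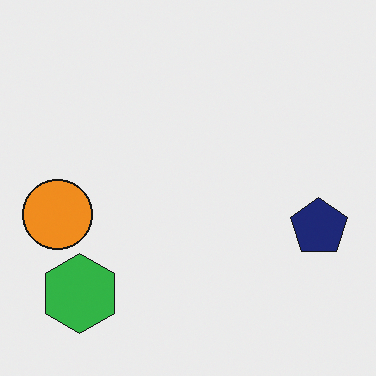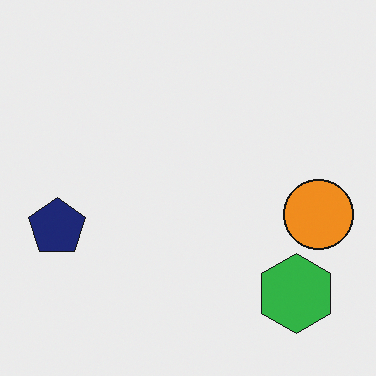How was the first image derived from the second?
Flipped horizontally (left ↔ right).

The navy pentagon is in the left of the second image and the right of the first — shapes on opposite sides of the vertical midline have swapped in a mirror flip.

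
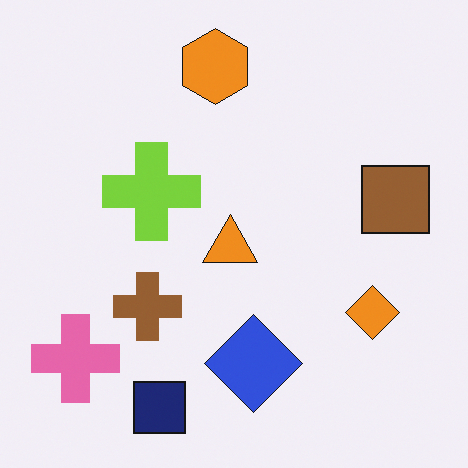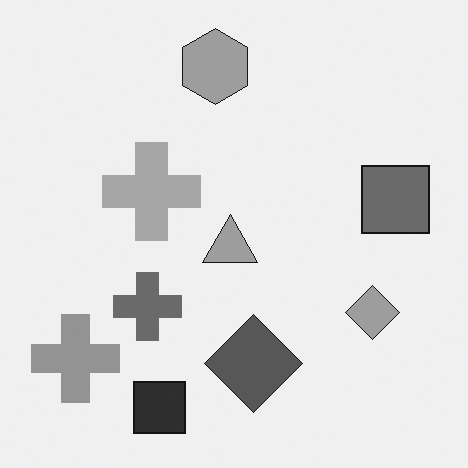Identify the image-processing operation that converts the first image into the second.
The image was converted to grayscale.

All color is removed — every shape is now a shade of grey.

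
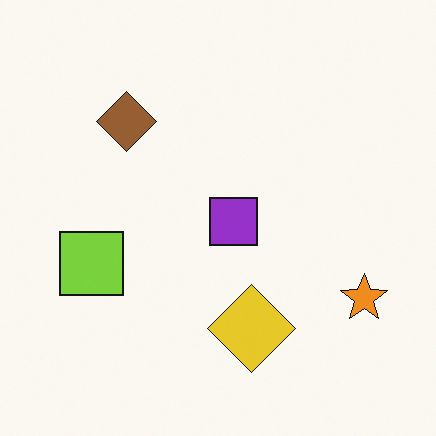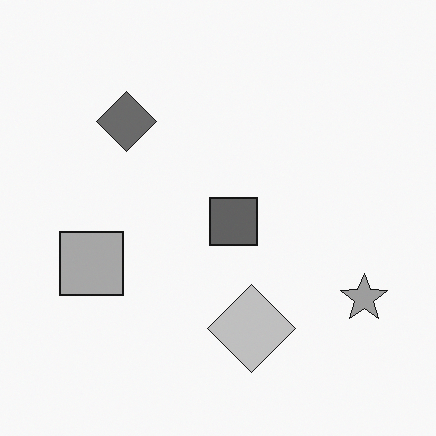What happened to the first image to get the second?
This is the original image converted to grayscale.

All color is removed — every shape is now a shade of grey.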